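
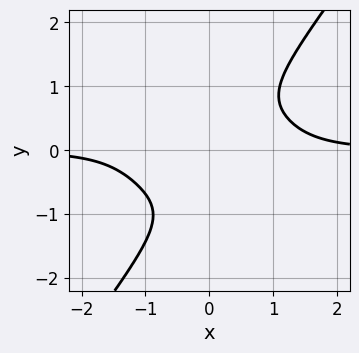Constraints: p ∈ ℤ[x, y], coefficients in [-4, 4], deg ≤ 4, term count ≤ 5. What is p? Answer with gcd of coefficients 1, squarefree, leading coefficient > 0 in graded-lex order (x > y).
1. The degree is 4 — the shape is more complex than any degree-3 curve.
2. Checking where it meets the axes: no x-intercept at any integer in the box; it misses every integer gridline on the y-axis.
3. The integer polynomial consistent with all of this is the stated p.

2*x^3*y + 3*x*y^3 - 3*y^4 - y^3 - 2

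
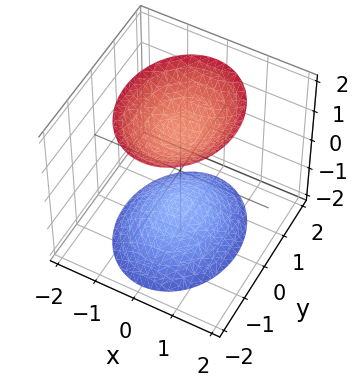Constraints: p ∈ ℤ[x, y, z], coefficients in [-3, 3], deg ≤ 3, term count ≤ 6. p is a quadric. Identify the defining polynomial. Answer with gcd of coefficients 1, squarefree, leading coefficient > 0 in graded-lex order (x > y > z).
(a) The picture has 2 separate pieces.
(b) deg p = 2.
(c) Symmetries: mirror symmetry y ↦ −y ⇒ only even powers of y; mirror symmetry z ↦ −z ⇒ only even powers of z; mirror symmetry x ↦ −x ⇒ only even powers of x.
(d) Against the integer gridlines: the surface avoids every integer y-axis point in the box; no x-intercept at any integer in the box.
(e) Assembling these constraints gives the stated polynomial.

3*x^2 + 2*y^2 - 2*z^2 + 3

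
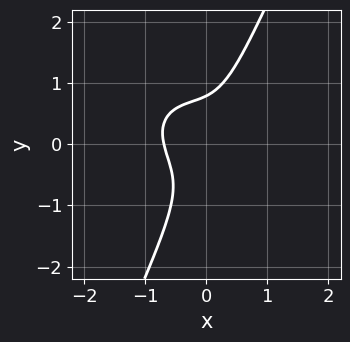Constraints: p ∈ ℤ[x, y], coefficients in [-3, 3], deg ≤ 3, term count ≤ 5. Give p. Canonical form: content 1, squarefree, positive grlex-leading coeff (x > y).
3*x^3 + 2*x^2*y + 3*x*y^2 - 2*y^3 + 1

Degree: the shape is more complex than any degree-2 curve, so deg p = 3.
Putting this together gives p.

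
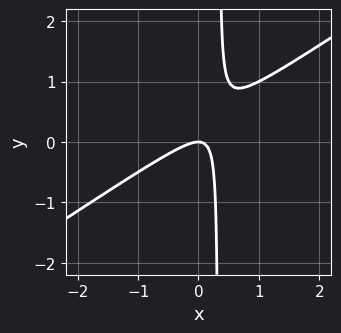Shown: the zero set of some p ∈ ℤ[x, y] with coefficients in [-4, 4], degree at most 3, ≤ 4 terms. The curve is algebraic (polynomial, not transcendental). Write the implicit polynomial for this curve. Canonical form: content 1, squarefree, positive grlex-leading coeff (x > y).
1. deg p = 2. No degree-1 curve has this shape.
2. Checking where it meets the axes: it crosses the y-axis at the gridline y = 0; it meets the x-axis at x = 0 (among the integer gridlines).
3. Matching integer coefficients to the picture gives p.

2*x^2 - 3*x*y + y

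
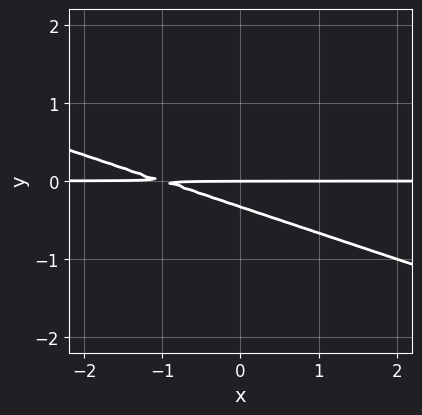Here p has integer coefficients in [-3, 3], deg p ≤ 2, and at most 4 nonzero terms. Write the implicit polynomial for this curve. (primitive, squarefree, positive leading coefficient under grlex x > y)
x*y + 3*y^2 + y

(a) deg p = 2. A generic line meets the curve in up to 2 points.
(b) Checking where it meets the axes: every point of the x-axis in the box is on the curve; one y-axis crossing is at y = 0.
(c) Assembling these constraints gives the stated polynomial.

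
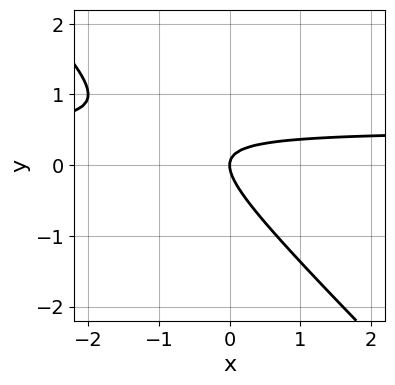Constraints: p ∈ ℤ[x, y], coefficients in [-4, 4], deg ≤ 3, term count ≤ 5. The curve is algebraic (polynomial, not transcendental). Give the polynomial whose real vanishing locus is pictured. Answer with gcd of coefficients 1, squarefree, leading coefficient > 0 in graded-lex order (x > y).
2*x*y + 2*y^2 - x

First, deg p = 2. No degree-1 curve has this shape.
Next, checking where it meets the axes: it meets the y-axis at y = 0 (among the integer gridlines); it crosses the x-axis at the gridline x = 0.
Finally, assembling these constraints gives the stated polynomial.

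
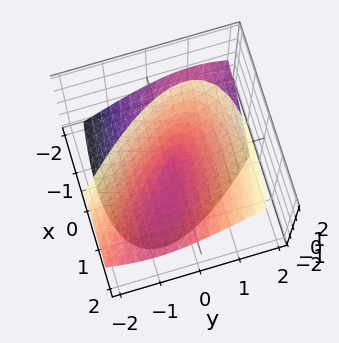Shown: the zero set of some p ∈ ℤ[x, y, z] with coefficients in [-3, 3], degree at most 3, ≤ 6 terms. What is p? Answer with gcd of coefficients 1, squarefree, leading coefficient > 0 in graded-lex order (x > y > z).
x^2 + 3*x*y - 3*x*z + 3*y^2 - 2*z^2

(a) There are 2 components. They look like related sheets of one shape, so recover p as a whole.
(b) Degree: the shape is more complex than any degree-1 surface, so deg p = 2.
(c) Observable constraints: it meets the x-axis at x = 0 (among the integer gridlines); one z-axis crossing is at z = 0.
(d) Fitting integer coefficients to these (and the overall shape) gives p.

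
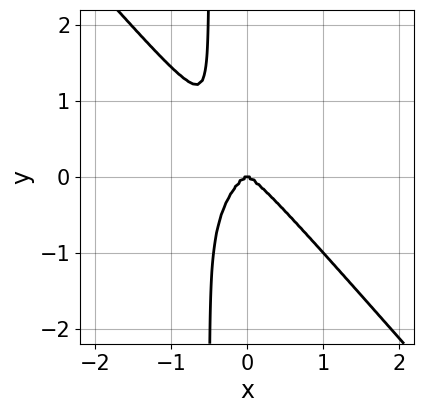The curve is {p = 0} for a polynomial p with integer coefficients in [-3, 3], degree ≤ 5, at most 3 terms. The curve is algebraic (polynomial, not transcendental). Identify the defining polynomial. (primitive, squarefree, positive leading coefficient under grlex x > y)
3*x^4 + 2*x*y^3 + y^3

First, deg p = 4.
Next, from the axis intercepts and sections: it crosses the y-axis at the gridline y = 0; one x-axis crossing is at x = 0.
Finally, matching integer coefficients to the picture gives p.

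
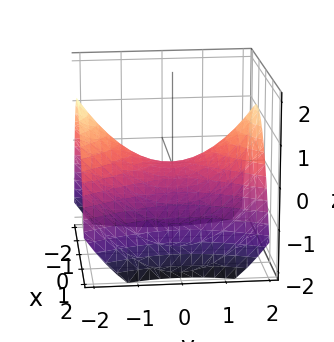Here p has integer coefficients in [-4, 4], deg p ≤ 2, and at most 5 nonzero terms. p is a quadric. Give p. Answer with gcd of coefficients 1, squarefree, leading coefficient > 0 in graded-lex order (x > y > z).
First, degree: a saddle surface; a quadric, so deg p = 2.
Next, symmetries: the x ↦ −x reflection is a symmetry, so x appears only in even powers; the y ↦ −y reflection is a symmetry, so y appears only in even powers.
Next, checking where it meets the axes: it crosses the y-axis at the gridline y = 0; one x-axis crossing is at x = 0; it crosses the z-axis at the gridline z = 0.
Finally, putting this together gives p.

2*x^2 - y^2 + 3*z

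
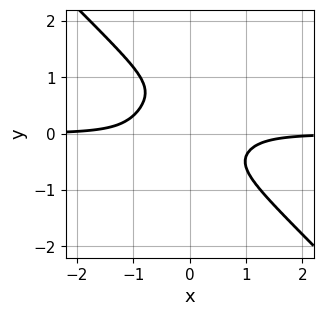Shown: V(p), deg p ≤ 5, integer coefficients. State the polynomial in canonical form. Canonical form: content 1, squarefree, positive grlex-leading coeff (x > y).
3*x^3*y + 3*y^4 - 2*y^3 + 1

1. deg p = 4.
2. Reading off the gridlines: it misses every integer gridline on the x-axis; the curve avoids every integer y-axis point in the box.
3. Matching integer coefficients to the picture gives p.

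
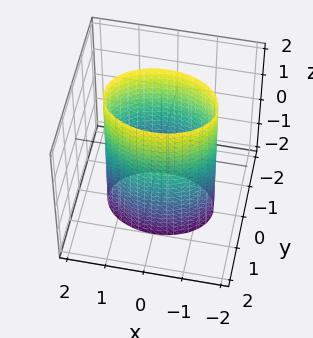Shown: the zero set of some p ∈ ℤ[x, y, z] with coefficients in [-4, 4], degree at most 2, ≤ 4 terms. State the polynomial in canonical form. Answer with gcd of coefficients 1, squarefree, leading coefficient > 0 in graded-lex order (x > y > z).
x^2 + 2*y^2 - 2

1. Degree: constant cross-section along one axis; a quadric, so deg p = 2.
2. Symmetries: the y ↦ −y reflection is a symmetry, so y appears only in even powers; mirror symmetry x ↦ −x ⇒ only even powers of x; it's symmetric under z → −z, forcing even powers of z.
3. Reading off the gridlines: among the integer gridlines, it crosses the y-axis at y ∈ {-1, 1}; it misses every integer gridline on the z-axis.
4. Assembling these constraints gives the stated polynomial.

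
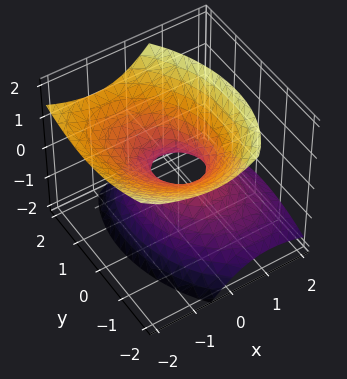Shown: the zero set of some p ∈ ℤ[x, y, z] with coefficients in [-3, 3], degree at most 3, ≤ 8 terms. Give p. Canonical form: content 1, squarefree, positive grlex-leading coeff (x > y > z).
1. Degree: no degree-1 surface has this shape, so deg p = 2.
2. Against the integer gridlines: no z-intercept at any integer in the box.
3. Assembling these constraints gives the stated polynomial.

3*x^2 + x*y + 3*x*z + 2*y^2 - 3*z^2 - 1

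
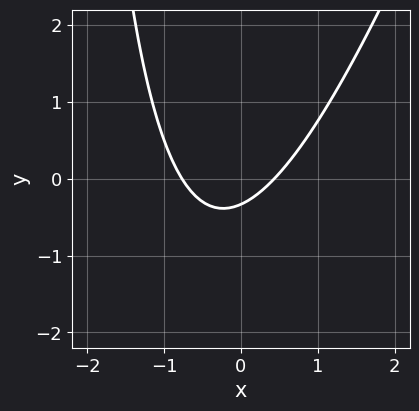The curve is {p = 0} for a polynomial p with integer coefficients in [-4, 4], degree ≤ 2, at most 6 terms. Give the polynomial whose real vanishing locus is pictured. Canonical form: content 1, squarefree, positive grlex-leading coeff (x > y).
3*x^2 - x*y + x - 3*y - 1

(a) The degree is 2 — the shape is more complex than any degree-1 curve.
(b) Solving for integer coefficients yields p as stated.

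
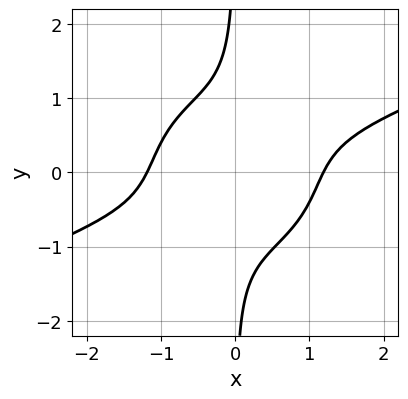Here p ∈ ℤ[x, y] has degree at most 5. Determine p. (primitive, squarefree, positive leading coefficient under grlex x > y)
1. The degree is 4 — no degree-3 curve has this shape.
2. Reading off the gridlines: the curve avoids every integer y-axis point in the box.
3. Fitting integer coefficients to these (and the overall shape) gives p.

x^4 - 2*x^3*y - 3*x*y^3 - 2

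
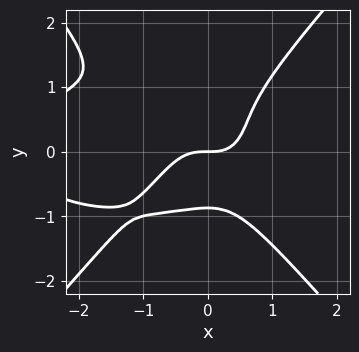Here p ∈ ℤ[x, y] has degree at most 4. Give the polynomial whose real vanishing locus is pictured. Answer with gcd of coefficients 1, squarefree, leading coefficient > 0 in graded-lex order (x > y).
(a) deg p = 4.
(b) From the visible intercepts: it crosses the y-axis at the gridline y = 0; it crosses the x-axis at the gridline x = 0.
(c) These observations pin down the coefficients.

x^4 + 3*x^2*y^2 - 3*y^4 + 3*x^3 - 2*y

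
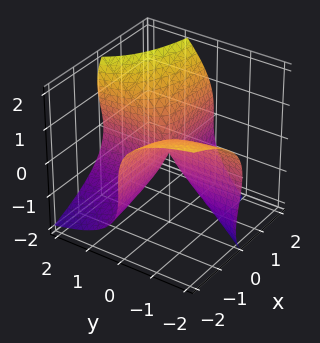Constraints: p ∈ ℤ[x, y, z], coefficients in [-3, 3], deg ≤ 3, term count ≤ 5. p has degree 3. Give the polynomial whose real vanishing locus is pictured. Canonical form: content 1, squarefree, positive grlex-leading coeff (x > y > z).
y*z^2 - z^3 + 3*x*y

(a) deg p = 3.
(b) Observable constraints: the visible y-axis segment lies entirely on the surface; one z-axis crossing is at z = 0.
(c) Assembling these constraints gives the stated polynomial.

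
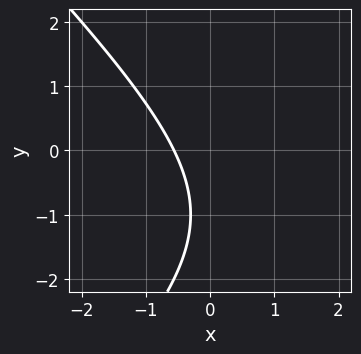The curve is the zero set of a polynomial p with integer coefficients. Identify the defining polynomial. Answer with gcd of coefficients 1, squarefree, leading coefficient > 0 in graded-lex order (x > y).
(a) deg p = 2. The shape is more complex than any degree-1 curve.
(b) Reading off the gridlines: no y-intercept at any integer in the box.
(c) Matching integer coefficients to the picture gives p.

x^2 - y^2 - 3*x - 2*y - 2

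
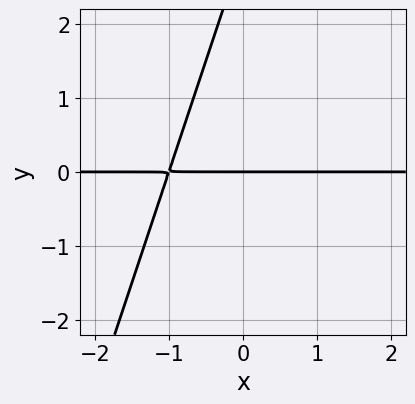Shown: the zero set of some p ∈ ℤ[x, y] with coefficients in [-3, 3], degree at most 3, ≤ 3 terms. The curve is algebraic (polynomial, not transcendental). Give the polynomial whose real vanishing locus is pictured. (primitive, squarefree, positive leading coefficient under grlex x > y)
1. Degree: no degree-1 curve has this shape, so deg p = 2.
2. Checking where it meets the axes: one y-axis crossing is at y = 0; the visible x-axis segment lies entirely on the curve.
3. Putting this together gives p.

3*x*y - y^2 + 3*y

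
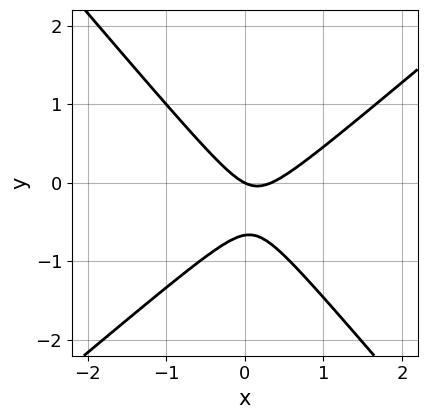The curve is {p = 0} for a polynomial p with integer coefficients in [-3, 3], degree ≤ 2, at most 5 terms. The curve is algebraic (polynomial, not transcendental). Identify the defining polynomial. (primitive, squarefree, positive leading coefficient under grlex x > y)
3*x^2 - x*y - 3*y^2 - x - 2*y

The degree is 2 — the shape is more complex than any degree-1 curve.
Against the integer gridlines: it crosses the y-axis at the gridline y = 0; it meets the x-axis at x = 0 (among the integer gridlines).
Putting this together gives p.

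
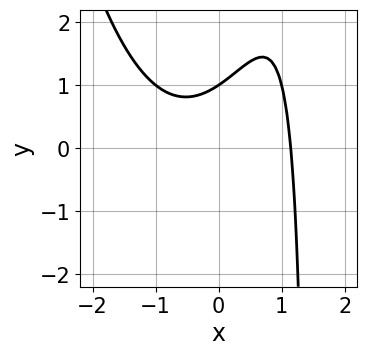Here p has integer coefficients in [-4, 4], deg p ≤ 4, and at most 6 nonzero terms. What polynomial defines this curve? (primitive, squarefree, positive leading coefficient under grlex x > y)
1. Degree: a generic line meets the curve in up to 3 points, so deg p = 3.
2. Observable constraints: it crosses the y-axis at the gridline y = 1.
3. Assembling these constraints gives the stated polynomial.

2*x^3 - 2*x*y + 3*y - 3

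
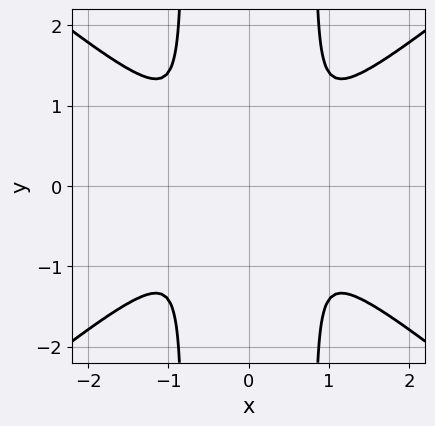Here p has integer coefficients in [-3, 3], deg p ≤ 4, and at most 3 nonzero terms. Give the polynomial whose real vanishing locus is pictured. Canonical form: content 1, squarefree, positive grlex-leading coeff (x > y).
(a) deg p = 4.
(b) Symmetries: the y ↦ −y reflection is a symmetry, so y appears only in even powers; mirror symmetry x ↦ −x ⇒ only even powers of x.
(c) Assembling these constraints gives the stated polynomial.

2*x^4 - 3*x^2*y^2 + 2*y^2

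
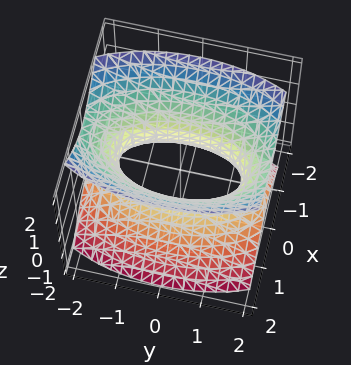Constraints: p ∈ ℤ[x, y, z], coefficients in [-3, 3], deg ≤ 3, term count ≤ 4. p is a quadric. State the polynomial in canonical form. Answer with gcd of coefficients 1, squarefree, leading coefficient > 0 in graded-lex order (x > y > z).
3*x^2 + y^2 - 2*z^2 - 2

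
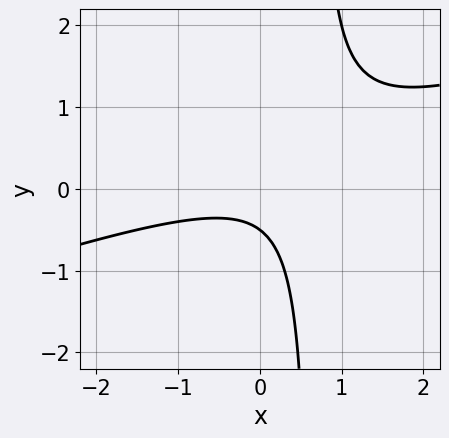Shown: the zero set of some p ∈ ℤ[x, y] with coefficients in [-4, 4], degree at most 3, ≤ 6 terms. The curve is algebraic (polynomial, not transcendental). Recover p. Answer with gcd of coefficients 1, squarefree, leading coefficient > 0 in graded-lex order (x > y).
x^2 - 3*x*y + 2*y + 1

First, degree: no degree-1 curve has this shape, so deg p = 2.
Next, from the axis intercepts and sections: it misses every integer gridline on the x-axis.
Finally, putting this together gives p.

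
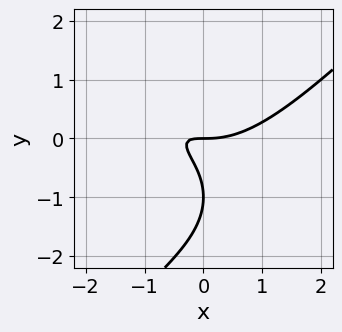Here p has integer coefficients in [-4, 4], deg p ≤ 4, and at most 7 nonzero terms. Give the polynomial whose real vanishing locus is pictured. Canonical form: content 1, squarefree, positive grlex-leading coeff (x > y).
x^3 - y^3 - 2*x*y - 2*y^2 - y

(a) deg p = 3.
(b) From the visible intercepts: among the integer gridlines, it crosses the y-axis at y ∈ {-1, 0}; one x-axis crossing is at x = 0.
(c) These observations pin down the coefficients.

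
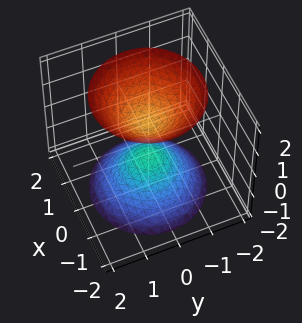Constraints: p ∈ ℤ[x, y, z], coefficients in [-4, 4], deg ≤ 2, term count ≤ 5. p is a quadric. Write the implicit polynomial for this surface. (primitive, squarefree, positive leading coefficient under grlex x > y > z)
3*x^2 + 3*y^2 - 2*z^2 + 1

1. I count 2 distinct pieces. Treating them together as one polynomial.
2. deg p = 2. Two sheets facing apart; a quadric.
3. Symmetries: the z ↦ −z reflection is a symmetry, so z appears only in even powers; the z-axis is an axis of rotation, so x and y enter only as x² + y².
4. Against the integer gridlines: a circular section at z = -2 has radius between 1 and 2; no x-intercept at any integer in the box; no y-intercept at any integer in the box.
5. Solving for integer coefficients yields p as stated.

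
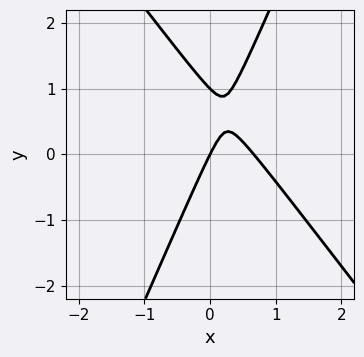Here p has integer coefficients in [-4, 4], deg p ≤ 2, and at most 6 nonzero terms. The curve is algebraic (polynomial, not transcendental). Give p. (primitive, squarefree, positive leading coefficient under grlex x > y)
3*x^2 + x*y - y^2 - 2*x + y

(a) Degree: no degree-1 curve has this shape, so deg p = 2.
(b) Checking where it meets the axes: among the integer gridlines, it crosses the y-axis at y ∈ {0, 1}; it crosses the x-axis at the gridline x = 0.
(c) Putting this together gives p.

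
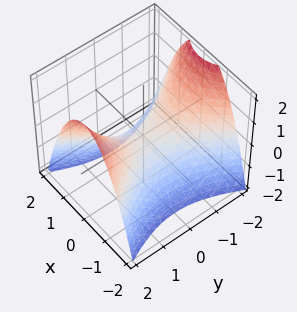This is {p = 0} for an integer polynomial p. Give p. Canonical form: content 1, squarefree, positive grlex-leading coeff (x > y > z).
2*x^2 - y^2 + 2*z

(a) The degree is 2 — a hyperbolic paraboloid; a quadric.
(b) Symmetries: it's symmetric under x → −x, forcing even powers of x; mirror symmetry y ↦ −y ⇒ only even powers of y.
(c) Against the integer gridlines: one y-axis crossing is at y = 0; it meets the x-axis at x = 0 (among the integer gridlines); it meets the z-axis at z = 0 (among the integer gridlines).
(d) Fitting integer coefficients to these (and the overall shape) gives p.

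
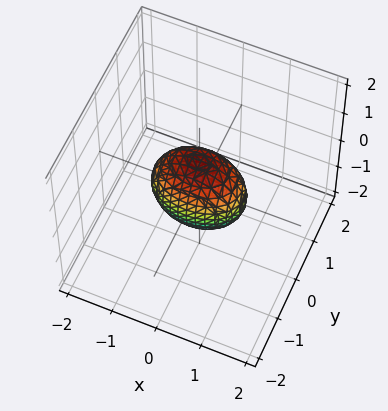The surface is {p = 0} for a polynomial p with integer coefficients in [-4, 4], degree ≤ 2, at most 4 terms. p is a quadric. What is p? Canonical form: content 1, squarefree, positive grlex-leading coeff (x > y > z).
The degree is 2 — a closed, bounded, convex surface; a quadric.
Symmetries: the z ↦ −z reflection is a symmetry, so z appears only in even powers; the y ↦ −y reflection is a symmetry, so y appears only in even powers; the x ↦ −x reflection is a symmetry, so x appears only in even powers.
Reading off the gridlines: the z-axis gridline crossings are at z ∈ {-1, 1}; among the integer gridlines, it crosses the x-axis at x ∈ {-1, 1}.
Putting this together gives p.

x^2 + 2*y^2 + z^2 - 1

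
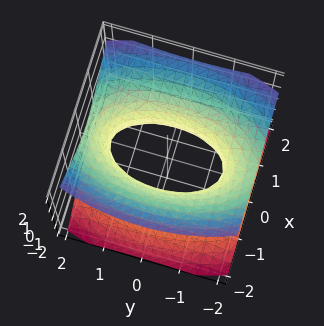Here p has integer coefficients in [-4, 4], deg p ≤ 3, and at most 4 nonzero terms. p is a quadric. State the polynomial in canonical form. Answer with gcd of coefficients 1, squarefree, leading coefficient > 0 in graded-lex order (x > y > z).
3*x^2 + y^2 - 3*z^2 - 2

The degree is 2 — one connected sheet with a waist; a quadric.
Symmetries: it's symmetric under y → −y, forcing even powers of y; mirror symmetry x ↦ −x ⇒ only even powers of x; it's symmetric under z → −z, forcing even powers of z.
Checking where it meets the axes: the surface avoids every integer z-axis point in the box.
Matching integer coefficients to the picture gives p.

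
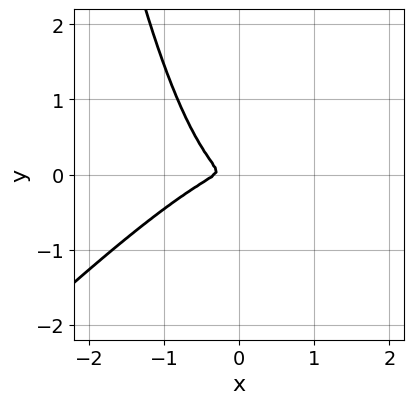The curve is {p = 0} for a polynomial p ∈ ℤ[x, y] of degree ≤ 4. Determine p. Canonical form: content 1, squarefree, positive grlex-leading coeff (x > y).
First, degree: the shape is more complex than any degree-2 curve, so deg p = 3.
Finally, solving for integer coefficients yields p as stated.

3*x^3 - 3*x^2*y + x^2 + 3*y^2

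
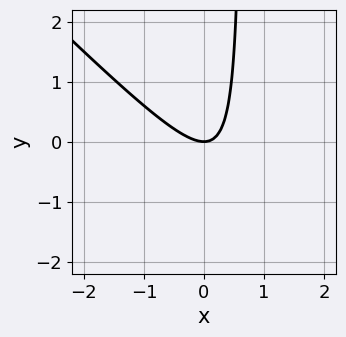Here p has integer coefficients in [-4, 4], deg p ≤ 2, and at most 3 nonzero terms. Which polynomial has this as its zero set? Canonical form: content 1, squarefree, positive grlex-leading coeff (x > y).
3*x^2 + 3*x*y - 2*y

deg p = 2. The shape is more complex than any degree-1 curve.
From the axis intercepts and sections: it crosses the x-axis at the gridline x = 0; it meets the y-axis at y = 0 (among the integer gridlines).
Putting this together gives p.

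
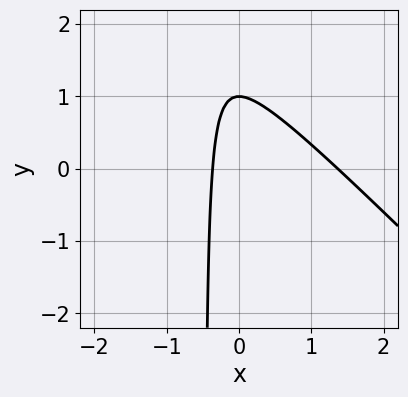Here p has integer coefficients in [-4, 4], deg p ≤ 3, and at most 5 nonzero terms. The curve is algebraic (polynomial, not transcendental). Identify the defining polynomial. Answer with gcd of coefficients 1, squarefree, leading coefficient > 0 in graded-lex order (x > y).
1. The degree is 2 — no degree-1 curve has this shape.
2. Checking where it meets the axes: it crosses the y-axis at the gridline y = 1.
3. Putting this together gives p.

2*x^2 + 2*x*y - 2*x + y - 1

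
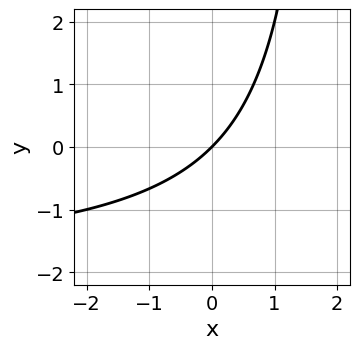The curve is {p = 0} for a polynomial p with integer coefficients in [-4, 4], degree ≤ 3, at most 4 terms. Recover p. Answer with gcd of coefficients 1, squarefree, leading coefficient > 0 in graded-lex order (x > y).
x*y + 2*x - 2*y

deg p = 2.
From the visible intercepts: it meets the y-axis at y = 0 (among the integer gridlines); it crosses the x-axis at the gridline x = 0.
These observations pin down the coefficients.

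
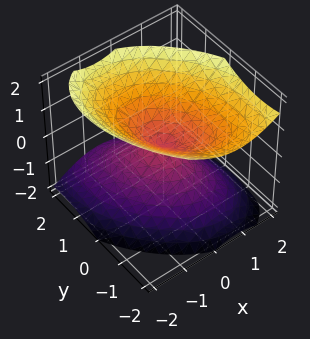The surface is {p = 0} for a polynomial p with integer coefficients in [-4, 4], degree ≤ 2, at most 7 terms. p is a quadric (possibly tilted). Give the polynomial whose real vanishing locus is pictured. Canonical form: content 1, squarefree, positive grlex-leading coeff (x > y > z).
3*x^2 + 2*x*y + 2*y^2 + y*z - 3*z^2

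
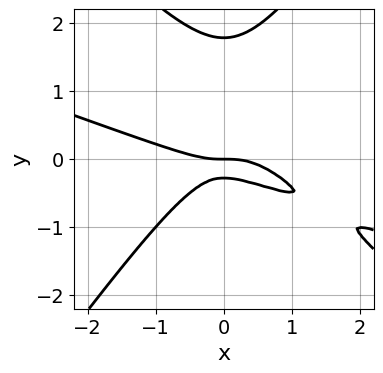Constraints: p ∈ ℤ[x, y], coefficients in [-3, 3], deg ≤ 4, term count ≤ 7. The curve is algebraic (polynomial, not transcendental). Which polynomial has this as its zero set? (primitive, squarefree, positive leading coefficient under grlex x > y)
(a) Degree: no degree-2 curve has this shape, so deg p = 3.
(b) Checking where it meets the axes: one x-axis crossing is at x = 0; one y-axis crossing is at y = 0.
(c) These observations pin down the coefficients.

x^3 + 3*x^2*y - 2*y^3 + 3*y^2 + y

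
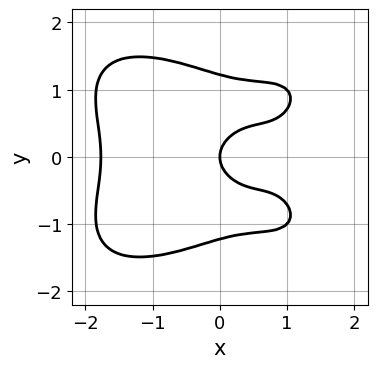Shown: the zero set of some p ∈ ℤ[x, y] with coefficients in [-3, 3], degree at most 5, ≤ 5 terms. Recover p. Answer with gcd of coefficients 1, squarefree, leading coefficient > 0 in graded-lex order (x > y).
x^4 + 2*y^4 - 2*x^2 - 3*y^2 + 2*x

First, degree: no degree-3 curve has this shape, so deg p = 4.
Then, symmetries: the y ↦ −y reflection is a symmetry, so y appears only in even powers.
Next, against the integer gridlines: it crosses the x-axis at the gridline x = 0; it meets the y-axis at y = 0 (among the integer gridlines).
Finally, assembling these constraints gives the stated polynomial.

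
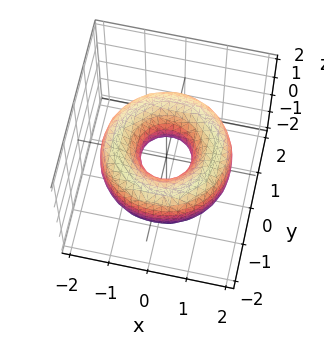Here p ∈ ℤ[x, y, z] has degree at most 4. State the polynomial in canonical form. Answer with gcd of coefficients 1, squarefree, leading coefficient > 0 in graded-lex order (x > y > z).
x^4 + 2*x^2*y^2 + y^4 - 3*x^2 - 3*y^2 + 2*z^2 + 1

deg p = 4. The shape is more complex than any degree-3 surface.
Symmetry: the surface is invariant under rotation about z: p = q(x² + y², z).
Observable constraints: it misses every integer gridline on the z-axis; a circular section at z = 0 has radius between 0 and 1.
Assembling these constraints gives the stated polynomial.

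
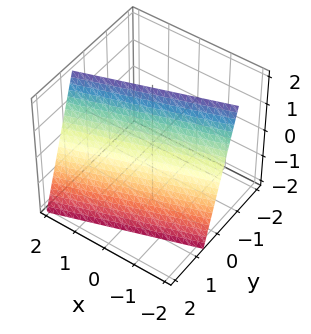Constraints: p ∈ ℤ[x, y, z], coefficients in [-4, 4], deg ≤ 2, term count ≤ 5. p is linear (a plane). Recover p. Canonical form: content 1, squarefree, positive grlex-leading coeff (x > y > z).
The degree is 1 — the surface is flat (a plane).
Observable constraints: it meets the x-axis at x = -2 (among the integer gridlines); it crosses the z-axis at the gridline z = 2.
Putting this together gives p.

x - 3*y - z + 2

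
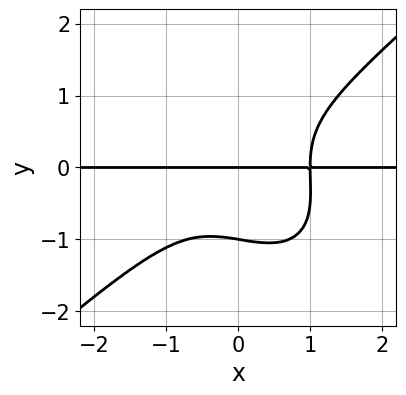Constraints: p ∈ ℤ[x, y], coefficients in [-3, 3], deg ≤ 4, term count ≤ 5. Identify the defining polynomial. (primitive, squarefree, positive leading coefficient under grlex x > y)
2*x^3*y - x*y^3 - 2*y^4 - 2*y

First, deg p = 4.
Next, from the visible intercepts: every point of the x-axis in the box is on the curve; among the integer gridlines, it crosses the y-axis at y ∈ {-1, 0}.
Finally, solving for integer coefficients yields p as stated.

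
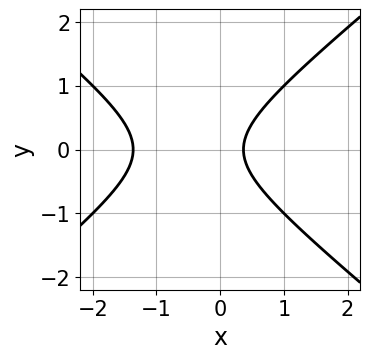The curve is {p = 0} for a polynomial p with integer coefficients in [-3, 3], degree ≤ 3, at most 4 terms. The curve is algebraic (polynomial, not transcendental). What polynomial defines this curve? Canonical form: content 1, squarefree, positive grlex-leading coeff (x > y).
2*x^2 - 3*y^2 + 2*x - 1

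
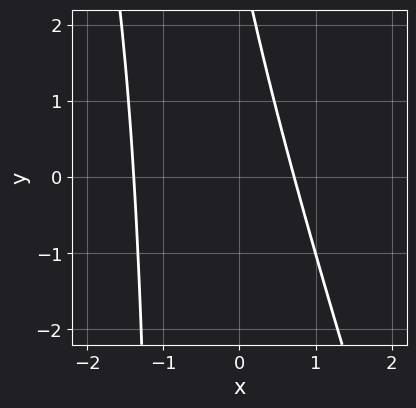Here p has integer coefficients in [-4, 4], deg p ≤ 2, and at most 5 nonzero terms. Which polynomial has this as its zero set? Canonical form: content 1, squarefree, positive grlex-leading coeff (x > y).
3*x^2 + x*y + 2*x + y - 3

First, degree: a generic line meets the curve in up to 2 points, so deg p = 2.
Next, against the integer gridlines: no y-intercept at any integer in the box.
Finally, the integer polynomial consistent with all of this is the stated p.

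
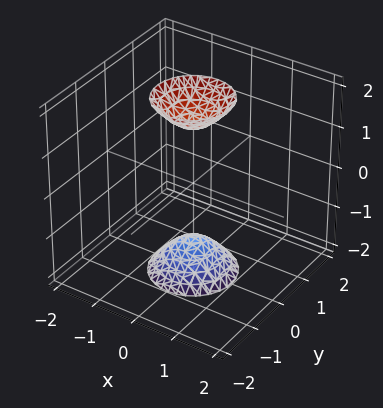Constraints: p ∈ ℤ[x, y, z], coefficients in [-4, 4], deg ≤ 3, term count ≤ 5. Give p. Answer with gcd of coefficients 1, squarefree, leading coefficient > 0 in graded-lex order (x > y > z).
3*x^2 + 3*y^2 - z^2 + 2

1. I count 2 distinct pieces. They look like related sheets of one shape, so recover p as a whole.
2. The degree is 2 — the shape is more complex than any degree-1 surface.
3. Symmetries: the z-axis is an axis of rotation, so x and y enter only as x² + y².
4. From the axis intercepts and sections: the surface avoids every integer y-axis point in the box; the surface avoids every integer x-axis point in the box; a circular section at z = 2 has radius between 0 and 1.
5. Together with the visible shape, these determine p as stated.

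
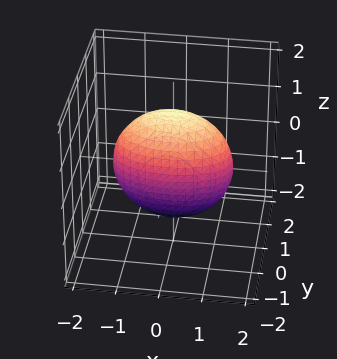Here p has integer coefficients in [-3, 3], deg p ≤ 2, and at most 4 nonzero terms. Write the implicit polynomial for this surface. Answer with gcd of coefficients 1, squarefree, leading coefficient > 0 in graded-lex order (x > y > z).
x^2 + 3*y^2 + z^2 - 2

First, degree: a closed, bounded, convex surface; a quadric, so deg p = 2.
Next, symmetries: mirror symmetry y ↦ −y ⇒ only even powers of y; the x ↦ −x reflection is a symmetry, so x appears only in even powers; it's symmetric under z → −z, forcing even powers of z.
Finally, matching integer coefficients to the picture gives p.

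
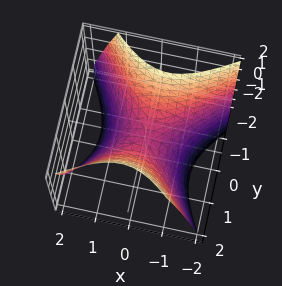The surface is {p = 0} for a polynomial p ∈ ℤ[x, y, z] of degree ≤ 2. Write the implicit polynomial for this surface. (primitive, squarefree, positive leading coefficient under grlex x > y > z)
2*x^2 - x*y - 2*y^2 + 2*z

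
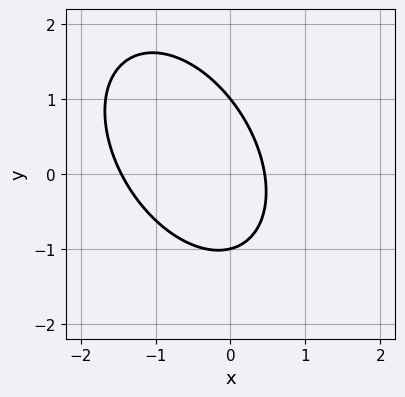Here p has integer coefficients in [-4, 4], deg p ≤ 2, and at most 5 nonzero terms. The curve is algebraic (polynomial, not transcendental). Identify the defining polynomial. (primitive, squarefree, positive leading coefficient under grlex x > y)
1. The degree is 2 — a generic line meets the curve in up to 2 points.
2. Reading off the gridlines: among the integer gridlines, it crosses the y-axis at y ∈ {-1, 1}.
3. Together with the visible shape, these determine p as stated.

3*x^2 + 2*x*y + 2*y^2 + 3*x - 2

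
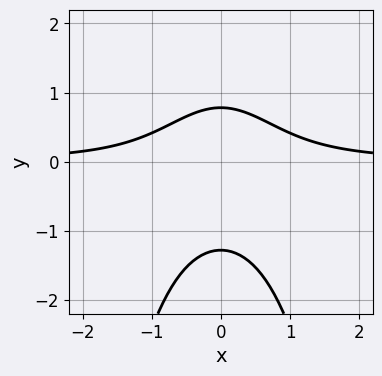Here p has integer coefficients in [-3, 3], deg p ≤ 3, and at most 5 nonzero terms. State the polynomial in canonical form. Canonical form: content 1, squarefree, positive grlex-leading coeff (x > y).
3*x^2*y + 2*y^2 + y - 2

1. deg p = 3.
2. Symmetries: mirror symmetry x ↦ −x ⇒ only even powers of x.
3. From the axis intercepts and sections: the curve avoids every integer x-axis point in the box.
4. Fitting integer coefficients to these (and the overall shape) gives p.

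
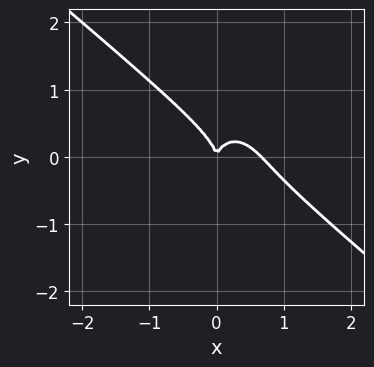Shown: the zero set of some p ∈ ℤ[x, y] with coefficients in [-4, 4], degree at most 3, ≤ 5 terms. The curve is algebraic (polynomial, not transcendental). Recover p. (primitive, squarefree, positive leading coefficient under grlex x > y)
3*x^3 + 3*x^2*y + x*y^2 + 2*y^3 - 2*x^2

Degree: the shape is more complex than any degree-2 curve, so deg p = 3.
Against the integer gridlines: it crosses the y-axis at the gridline y = 0; it crosses the x-axis at the gridline x = 0.
Together with the visible shape, these determine p as stated.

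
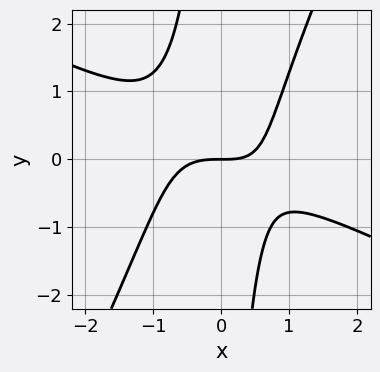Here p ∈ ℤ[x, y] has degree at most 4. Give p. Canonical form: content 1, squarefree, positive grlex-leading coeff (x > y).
Degree: no degree-2 curve has this shape, so deg p = 3.
From the visible intercepts: it meets the x-axis at x = 0 (among the integer gridlines); it meets the y-axis at y = 0 (among the integer gridlines).
Assembling these constraints gives the stated polynomial.

2*x^3 + 3*x^2*y - 2*x*y^2 + x*y - 3*y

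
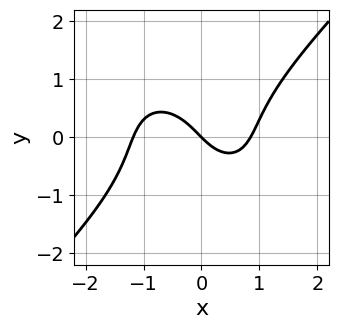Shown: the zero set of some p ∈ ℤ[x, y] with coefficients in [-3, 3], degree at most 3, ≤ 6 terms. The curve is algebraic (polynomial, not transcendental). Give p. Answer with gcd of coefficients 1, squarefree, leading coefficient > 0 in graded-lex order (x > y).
First, deg p = 3. The shape is more complex than any degree-2 curve.
Then, from the axis intercepts and sections: it meets the y-axis at y = 0 (among the integer gridlines); it meets the x-axis at x = 0 (among the integer gridlines).
Finally, solving for integer coefficients yields p as stated.

3*x^3 - 3*y^3 + x^2 - 3*x - 3*y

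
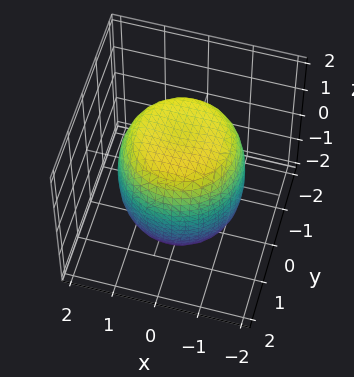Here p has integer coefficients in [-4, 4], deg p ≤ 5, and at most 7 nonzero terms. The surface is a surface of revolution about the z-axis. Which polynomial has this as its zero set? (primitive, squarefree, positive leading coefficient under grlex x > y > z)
x^4 + 2*x^2*y^2 + y^4 - x^2 - y^2 + z^2 - 2

(a) Degree: no degree-3 surface has this shape, so deg p = 4.
(b) By symmetry, the z-axis is an axis of rotation, so x and y enter only as x² + y².
(c) Against the integer gridlines: a circular section at z = -1 has radius between 1 and 2.
(d) These observations pin down the coefficients.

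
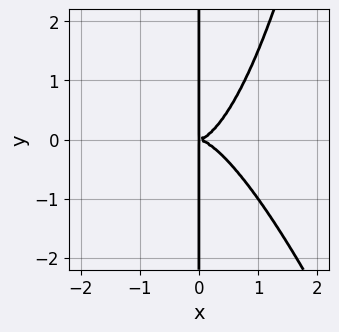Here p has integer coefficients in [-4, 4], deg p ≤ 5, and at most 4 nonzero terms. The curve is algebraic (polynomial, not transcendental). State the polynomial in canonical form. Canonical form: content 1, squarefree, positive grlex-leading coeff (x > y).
Degree: a generic line meets the curve in up to 4 points, so deg p = 4.
Checking where it meets the axes: the visible y-axis segment lies entirely on the curve.
Putting this together gives p.

3*x^4 + x^3*y - 2*x*y^2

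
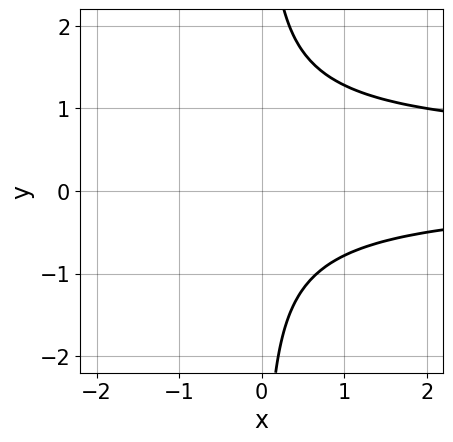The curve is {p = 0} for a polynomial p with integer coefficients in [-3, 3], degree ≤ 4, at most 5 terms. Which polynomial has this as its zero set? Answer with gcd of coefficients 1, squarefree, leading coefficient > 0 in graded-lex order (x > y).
2*x*y^2 - x*y - 2

(a) Degree: no degree-2 curve has this shape, so deg p = 3.
(b) From the visible intercepts: no y-intercept at any integer in the box; it misses every integer gridline on the x-axis.
(c) Fitting integer coefficients to these (and the overall shape) gives p.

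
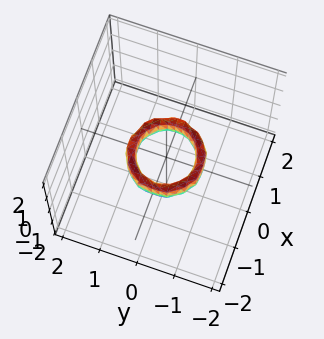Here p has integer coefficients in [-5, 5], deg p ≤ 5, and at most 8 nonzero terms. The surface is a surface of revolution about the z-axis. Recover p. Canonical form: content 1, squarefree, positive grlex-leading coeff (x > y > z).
2*x^4 + 4*x^2*y^2 + 2*y^4 - 3*x^2 - 3*y^2 + z^2 + 1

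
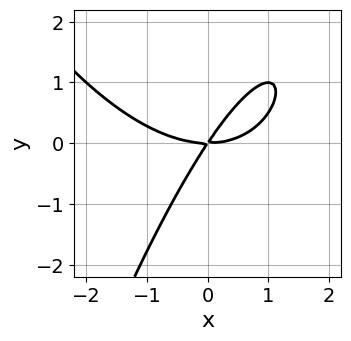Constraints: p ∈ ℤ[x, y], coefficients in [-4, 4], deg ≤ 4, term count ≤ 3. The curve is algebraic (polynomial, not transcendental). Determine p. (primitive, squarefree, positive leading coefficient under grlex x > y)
The degree is 3 — a generic line meets the curve in up to 3 points.
Checking where it meets the axes: one y-axis crossing is at y = 0; it crosses the x-axis at the gridline x = 0.
Matching integer coefficients to the picture gives p.

x^3 - 3*x*y + 2*y^2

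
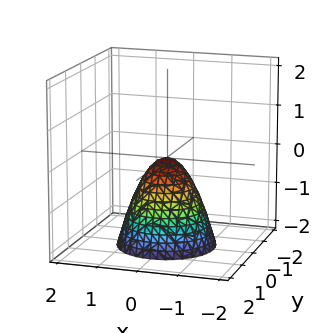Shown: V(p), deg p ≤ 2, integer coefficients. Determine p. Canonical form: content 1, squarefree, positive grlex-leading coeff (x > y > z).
3*x^2 + 3*y^2 + 2*z

(a) deg p = 2. A single bowl opening along one axis; a quadric.
(b) Symmetries: every cross-section ⟂ z is a circle, so x, y appear only via x² + y².
(c) From the visible intercepts: it crosses the y-axis at the gridline y = 0; it crosses the x-axis at the gridline x = 0; a circular section at z = -2 has radius between 1 and 2.
(d) The integer polynomial consistent with all of this is the stated p.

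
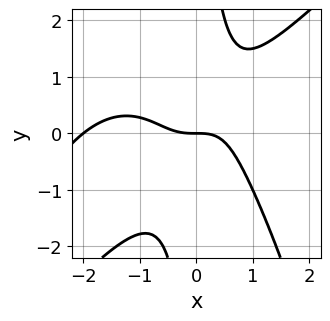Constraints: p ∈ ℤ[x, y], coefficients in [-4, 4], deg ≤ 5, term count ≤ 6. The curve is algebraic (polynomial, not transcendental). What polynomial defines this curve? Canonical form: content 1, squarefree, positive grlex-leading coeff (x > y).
(a) The degree is 4 — no degree-3 curve has this shape.
(b) Reading off the gridlines: one y-axis crossing is at y = 0; the x-axis gridline crossings are at x ∈ {-2, 0}.
(c) Matching integer coefficients to the picture gives p.

x^4 - x^3*y + 2*x^3 - 2*x*y^2 + 2*y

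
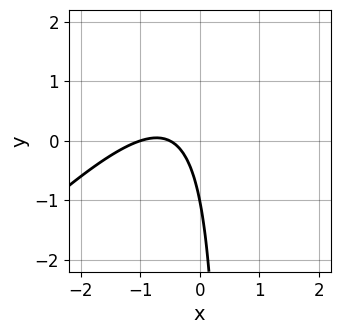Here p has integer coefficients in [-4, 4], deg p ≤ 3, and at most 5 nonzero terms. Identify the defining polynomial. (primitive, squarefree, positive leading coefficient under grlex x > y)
2*x^2 - 2*x*y + 3*x + y + 1

(a) deg p = 2. No degree-1 curve has this shape.
(b) Observable constraints: it crosses the x-axis at the gridline x = -1; it crosses the y-axis at the gridline y = -1.
(c) Matching integer coefficients to the picture gives p.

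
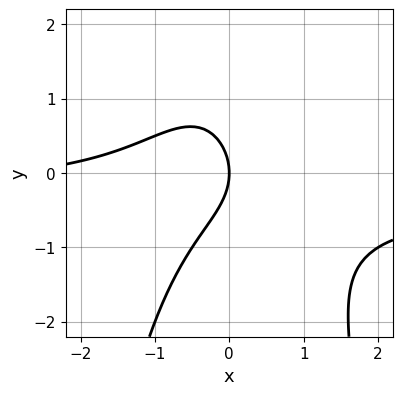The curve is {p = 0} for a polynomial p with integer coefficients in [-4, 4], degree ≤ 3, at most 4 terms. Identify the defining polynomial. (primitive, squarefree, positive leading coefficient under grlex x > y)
3*x^2*y + x^2 + 2*y^2 + 3*x

(a) deg p = 3. A generic line meets the curve in up to 3 points.
(b) From the visible intercepts: one x-axis crossing is at x = 0; one y-axis crossing is at y = 0.
(c) Assembling these constraints gives the stated polynomial.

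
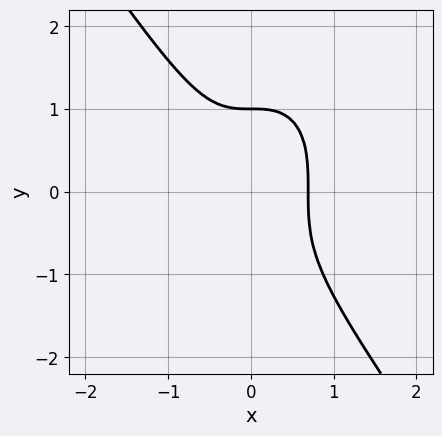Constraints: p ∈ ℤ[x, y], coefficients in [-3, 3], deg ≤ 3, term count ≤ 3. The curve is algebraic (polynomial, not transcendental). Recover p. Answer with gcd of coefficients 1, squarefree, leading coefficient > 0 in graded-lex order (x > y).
3*x^3 + y^3 - 1

(a) Degree: a generic line meets the curve in up to 3 points, so deg p = 3.
(b) Checking where it meets the axes: one y-axis crossing is at y = 1.
(c) Matching integer coefficients to the picture gives p.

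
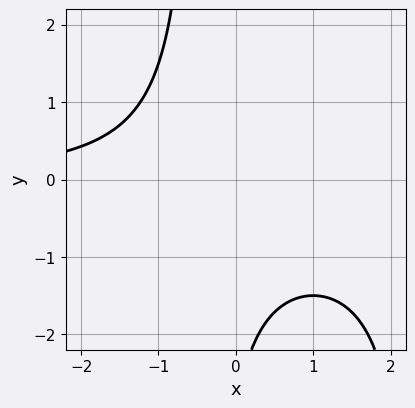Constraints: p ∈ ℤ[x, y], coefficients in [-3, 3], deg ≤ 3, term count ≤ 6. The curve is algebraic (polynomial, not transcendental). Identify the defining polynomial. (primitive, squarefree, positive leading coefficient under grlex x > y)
x^2*y - 2*x*y - y - 3

(a) The degree is 3 — a generic line meets the curve in up to 3 points.
(b) Checking where it meets the axes: no x-intercept at any integer in the box; the curve avoids every integer y-axis point in the box.
(c) Assembling these constraints gives the stated polynomial.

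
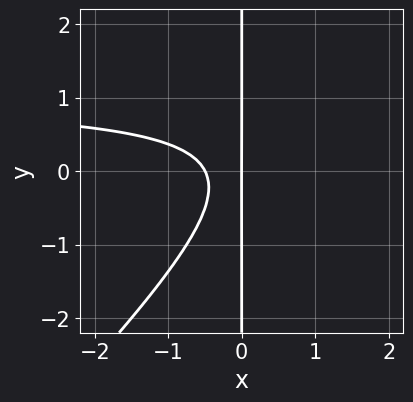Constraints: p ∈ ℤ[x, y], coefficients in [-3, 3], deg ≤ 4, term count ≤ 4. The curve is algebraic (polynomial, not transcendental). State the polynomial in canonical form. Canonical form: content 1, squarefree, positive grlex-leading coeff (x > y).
1. Degree: the shape is more complex than any degree-2 curve, so deg p = 3.
2. From the axis intercepts and sections: it meets the x-axis at x = 0 (among the integer gridlines); the visible y-axis segment lies entirely on the curve.
3. Together with the visible shape, these determine p as stated.

2*x^2*y - 2*x*y^2 - 2*x^2 - x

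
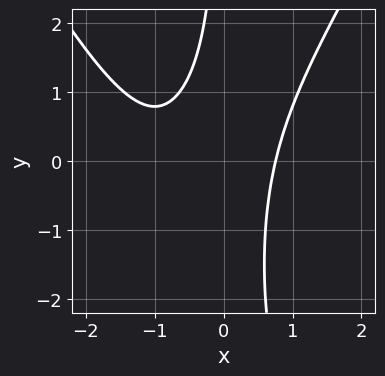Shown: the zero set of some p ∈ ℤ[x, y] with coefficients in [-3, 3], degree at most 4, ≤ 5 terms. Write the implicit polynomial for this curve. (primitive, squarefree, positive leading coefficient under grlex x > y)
3*x^3 - x*y^2 + 3*x^2 - 3*x*y - 3

First, the degree is 3 — a generic line meets the curve in up to 3 points.
Next, checking where it meets the axes: no y-intercept at any integer in the box.
Finally, fitting integer coefficients to these (and the overall shape) gives p.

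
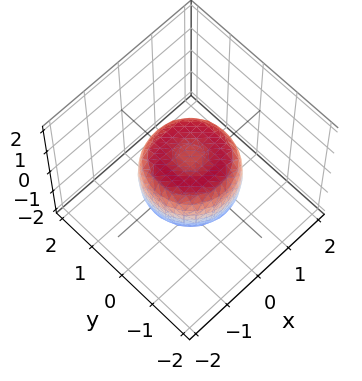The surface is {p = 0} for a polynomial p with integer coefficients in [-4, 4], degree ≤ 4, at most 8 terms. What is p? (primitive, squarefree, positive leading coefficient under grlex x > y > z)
(a) The degree is 4 — the shape is more complex than any degree-3 surface.
(b) By symmetry, the z-axis is an axis of rotation, so x and y enter only as x² + y².
(c) Reading off the gridlines: a circular section at z = 0 has radius between 1 and 2.
(d) Fitting integer coefficients to these (and the overall shape) gives p.

2*x^4 + 4*x^2*y^2 + 2*y^4 - 2*x^2 - 2*y^2 + 2*z^2 - 1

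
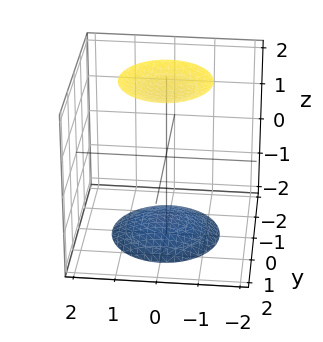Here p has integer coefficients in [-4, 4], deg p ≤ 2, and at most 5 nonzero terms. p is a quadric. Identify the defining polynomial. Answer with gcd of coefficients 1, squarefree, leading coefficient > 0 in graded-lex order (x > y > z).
x^2 + y^2 - z^2 + 3

The picture has 2 separate pieces.
deg p = 2.
Symmetries: it's symmetric under z → −z, forcing even powers of z; the surface is invariant under rotation about z: p = q(x² + y², z).
From the visible intercepts: a circular section at z = -2 has radius exactly 1; it misses every integer gridline on the x-axis.
Together with the visible shape, these determine p as stated.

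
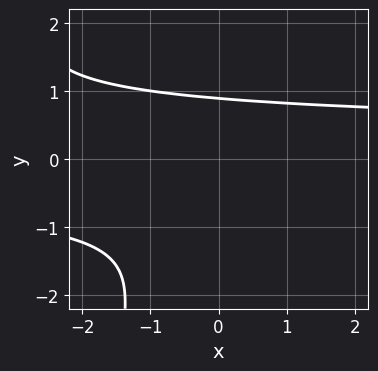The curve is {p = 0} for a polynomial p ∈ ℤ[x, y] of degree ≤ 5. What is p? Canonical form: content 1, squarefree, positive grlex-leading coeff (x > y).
First, the degree is 4 — the shape is more complex than any degree-3 curve.
Next, from the visible intercepts: the curve avoids every integer x-axis point in the box.
Finally, assembling these constraints gives the stated polynomial.

x*y^3 + 2*y^3 + 2*y^2 - 3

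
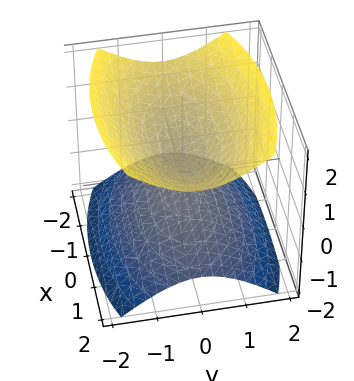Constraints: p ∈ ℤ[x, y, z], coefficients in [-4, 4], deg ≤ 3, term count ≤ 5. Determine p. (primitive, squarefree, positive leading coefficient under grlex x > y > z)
x^2 + 3*y^2 - 3*z^2 + 1

I count 2 distinct pieces. Treating them together as one polynomial.
deg p = 2. Two separate bowl-shaped sheets opening away from each other; a quadric.
Symmetries: the y ↦ −y reflection is a symmetry, so y appears only in even powers; mirror symmetry z ↦ −z ⇒ only even powers of z; the x ↦ −x reflection is a symmetry, so x appears only in even powers.
Observable constraints: no x-intercept at any integer in the box; the surface avoids every integer y-axis point in the box.
The integer polynomial consistent with all of this is the stated p.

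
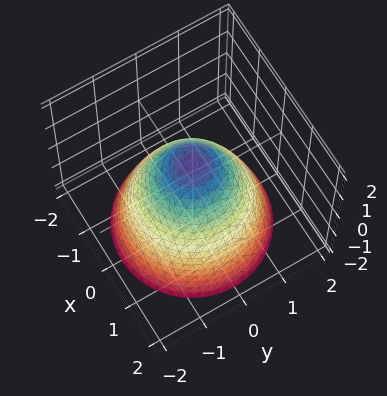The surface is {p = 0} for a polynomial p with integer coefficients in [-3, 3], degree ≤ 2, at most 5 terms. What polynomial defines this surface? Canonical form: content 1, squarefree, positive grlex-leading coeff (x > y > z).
1. Degree: the shape is more complex than any degree-1 surface, so deg p = 2.
2. Symmetries: every cross-section ⟂ z is a circle, so x, y appear only via x² + y².
3. Checking where it meets the axes: the y-axis gridline crossings are at y ∈ {-1, 1}; among the integer gridlines, it crosses the x-axis at x ∈ {-1, 1}.
4. Putting this together gives p.

x^2 + y^2 + z - 1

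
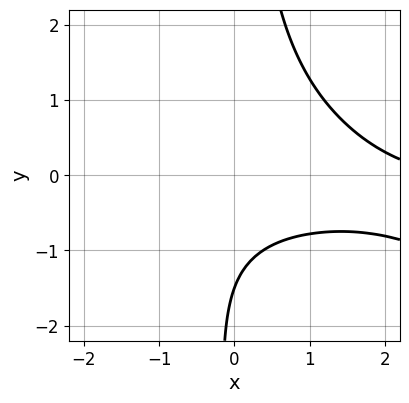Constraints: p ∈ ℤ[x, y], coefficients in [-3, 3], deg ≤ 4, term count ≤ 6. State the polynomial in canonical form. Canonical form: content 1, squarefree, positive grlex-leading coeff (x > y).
(a) Degree: a generic line meets the curve in up to 3 points, so deg p = 3.
(b) Observable constraints: no x-intercept at any integer in the box.
(c) Solving for integer coefficients yields p as stated.

x^2*y + 2*x*y^2 + x - 2*y - 3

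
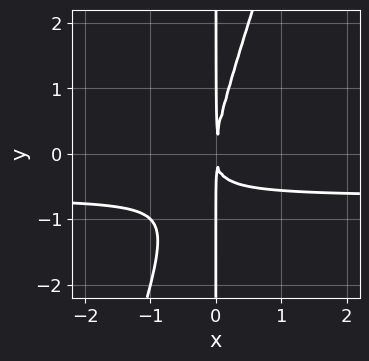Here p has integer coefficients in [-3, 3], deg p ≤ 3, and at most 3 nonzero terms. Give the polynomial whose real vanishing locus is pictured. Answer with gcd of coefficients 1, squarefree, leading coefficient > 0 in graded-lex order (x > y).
The degree is 3 — a generic line meets the curve in up to 3 points.
Against the integer gridlines: the visible y-axis segment lies entirely on the curve.
Fitting integer coefficients to these (and the overall shape) gives p.

3*x^2*y - x*y^2 + 2*x^2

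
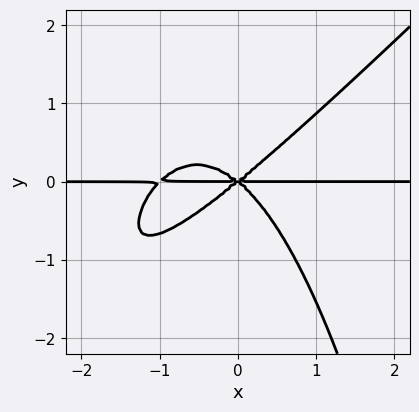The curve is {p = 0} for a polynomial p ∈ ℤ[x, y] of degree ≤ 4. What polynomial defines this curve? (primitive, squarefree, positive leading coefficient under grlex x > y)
2*x^3*y - 2*x^2*y^2 + 2*x^2*y - 3*y^3

deg p = 4.
From the visible intercepts: one y-axis crossing is at y = 0; the visible x-axis segment lies entirely on the curve.
The integer polynomial consistent with all of this is the stated p.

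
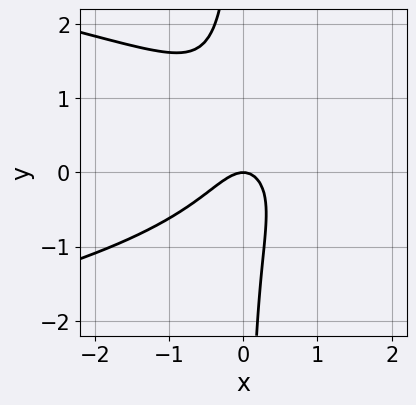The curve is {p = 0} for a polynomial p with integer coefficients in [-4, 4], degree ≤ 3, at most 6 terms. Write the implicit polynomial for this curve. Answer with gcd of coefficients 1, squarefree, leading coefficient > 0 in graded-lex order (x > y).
2*x*y^2 + 2*x^2 - x*y + y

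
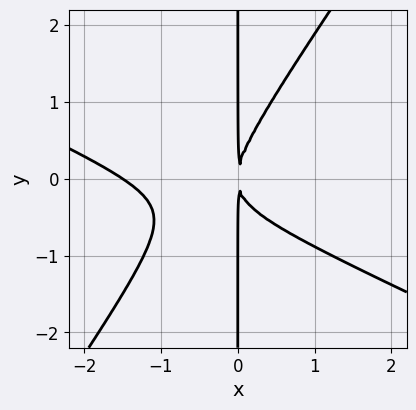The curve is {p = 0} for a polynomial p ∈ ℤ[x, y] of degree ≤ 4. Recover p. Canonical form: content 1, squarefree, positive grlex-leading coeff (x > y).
(a) The degree is 3 — no degree-2 curve has this shape.
(b) Observable constraints: the visible y-axis segment lies entirely on the curve.
(c) Together with the visible shape, these determine p as stated.

2*x^3 + 3*x^2*y - 3*x*y^2 + 3*x^2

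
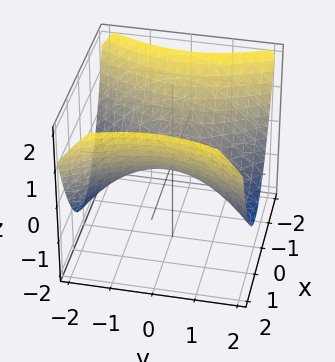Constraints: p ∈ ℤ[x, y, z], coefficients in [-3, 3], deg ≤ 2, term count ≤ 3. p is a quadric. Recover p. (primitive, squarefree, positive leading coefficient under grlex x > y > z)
2*x^2 - y^2 - 3*z

1. The degree is 2 — a saddle surface; a quadric.
2. Symmetries: the x ↦ −x reflection is a symmetry, so x appears only in even powers; the y ↦ −y reflection is a symmetry, so y appears only in even powers.
3. Against the integer gridlines: one x-axis crossing is at x = 0; it crosses the z-axis at the gridline z = 0.
4. The integer polynomial consistent with all of this is the stated p.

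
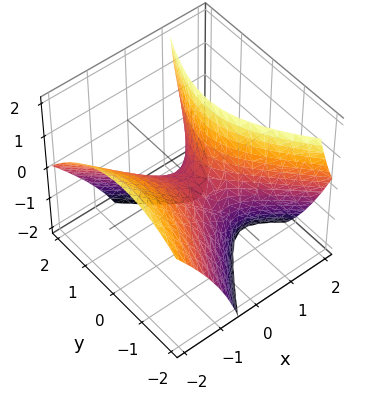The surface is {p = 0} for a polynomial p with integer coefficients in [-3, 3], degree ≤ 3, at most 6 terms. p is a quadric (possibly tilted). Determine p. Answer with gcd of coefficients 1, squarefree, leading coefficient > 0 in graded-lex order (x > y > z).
3*x^2 + x*y + 3*x*z - 2*y^2 - 2*z

The degree is 2 — a generic line meets the surface in up to 2 points.
From the visible intercepts: it crosses the y-axis at the gridline y = 0; it crosses the z-axis at the gridline z = 0.
These observations pin down the coefficients.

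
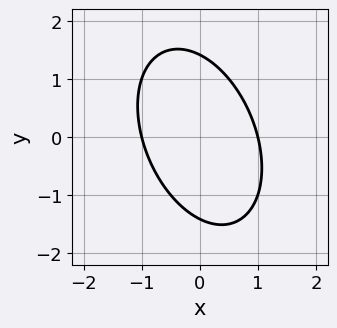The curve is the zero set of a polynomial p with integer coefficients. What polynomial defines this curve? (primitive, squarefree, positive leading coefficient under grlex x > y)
2*x^2 + x*y + y^2 - 2

First, the degree is 2 — no degree-1 curve has this shape.
Then, observable constraints: among the integer gridlines, it crosses the x-axis at x ∈ {-1, 1}.
Finally, these observations pin down the coefficients.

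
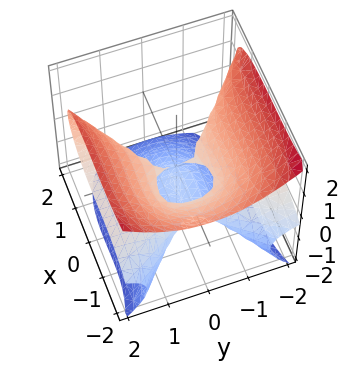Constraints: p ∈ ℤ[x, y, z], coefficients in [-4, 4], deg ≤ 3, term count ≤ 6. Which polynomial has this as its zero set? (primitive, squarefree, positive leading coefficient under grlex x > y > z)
x^3 - 3*y^2*z + 3*z^3 + x^2 + 2*z^2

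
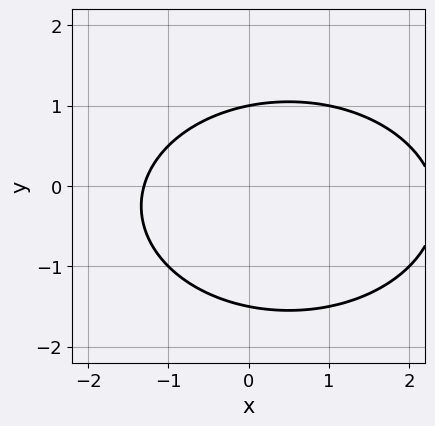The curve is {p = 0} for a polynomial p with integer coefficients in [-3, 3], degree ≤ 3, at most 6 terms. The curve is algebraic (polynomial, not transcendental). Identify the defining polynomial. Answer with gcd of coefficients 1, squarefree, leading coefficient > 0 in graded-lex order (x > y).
x^2 + 2*y^2 - x + y - 3

1. deg p = 2. A generic line meets the curve in up to 2 points.
2. Checking where it meets the axes: it meets the y-axis at y = 1 (among the integer gridlines).
3. Together with the visible shape, these determine p as stated.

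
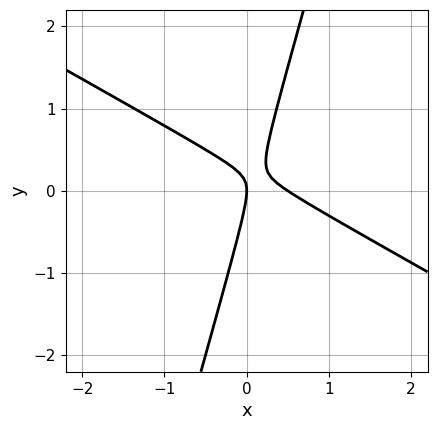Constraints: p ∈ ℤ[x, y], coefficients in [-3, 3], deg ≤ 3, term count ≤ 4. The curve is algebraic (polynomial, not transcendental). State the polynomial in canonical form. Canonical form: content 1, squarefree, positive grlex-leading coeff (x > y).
2*x^2 + 3*x*y - y^2 - x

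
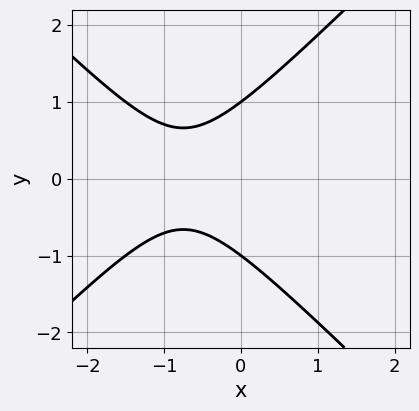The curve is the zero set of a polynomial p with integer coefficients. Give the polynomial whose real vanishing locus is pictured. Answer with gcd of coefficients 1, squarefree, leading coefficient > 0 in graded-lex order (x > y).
2*x^2 - 2*y^2 + 3*x + 2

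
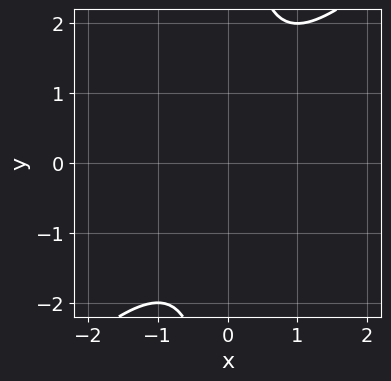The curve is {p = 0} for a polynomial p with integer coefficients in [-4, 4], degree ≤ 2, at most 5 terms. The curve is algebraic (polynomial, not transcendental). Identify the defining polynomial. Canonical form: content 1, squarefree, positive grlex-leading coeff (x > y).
x^2 - x*y + 1

First, deg p = 2.
Next, checking where it meets the axes: the curve avoids every integer y-axis point in the box; the curve avoids every integer x-axis point in the box.
Finally, the integer polynomial consistent with all of this is the stated p.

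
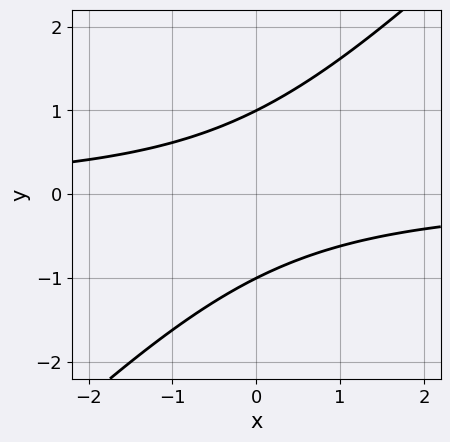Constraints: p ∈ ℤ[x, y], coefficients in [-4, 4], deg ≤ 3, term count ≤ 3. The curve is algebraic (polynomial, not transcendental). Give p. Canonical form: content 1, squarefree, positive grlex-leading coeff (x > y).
x*y - y^2 + 1

1. Degree: no degree-1 curve has this shape, so deg p = 2.
2. Against the integer gridlines: the y-axis gridline crossings are at y ∈ {-1, 1}; it misses every integer gridline on the x-axis.
3. Matching integer coefficients to the picture gives p.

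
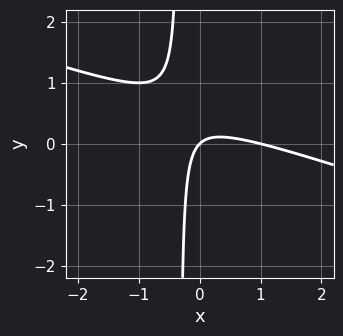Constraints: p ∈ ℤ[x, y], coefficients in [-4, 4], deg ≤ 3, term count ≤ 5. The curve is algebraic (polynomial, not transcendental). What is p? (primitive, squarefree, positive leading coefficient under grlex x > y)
First, degree: a generic line meets the curve in up to 2 points, so deg p = 2.
Next, from the axis intercepts and sections: among the integer gridlines, it crosses the x-axis at x ∈ {0, 1}; one y-axis crossing is at y = 0.
Finally, fitting integer coefficients to these (and the overall shape) gives p.

x^2 + 3*x*y - x + y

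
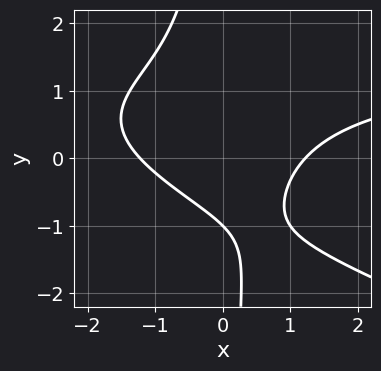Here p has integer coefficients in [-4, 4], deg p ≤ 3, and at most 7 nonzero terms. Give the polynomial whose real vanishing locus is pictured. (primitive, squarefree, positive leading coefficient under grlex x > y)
(a) deg p = 3. A generic line meets the curve in up to 3 points.
(b) From the axis intercepts and sections: one y-axis crossing is at y = -1.
(c) The integer polynomial consistent with all of this is the stated p.

x^2*y + 3*x*y^2 - 2*x^2 + 3*y + 3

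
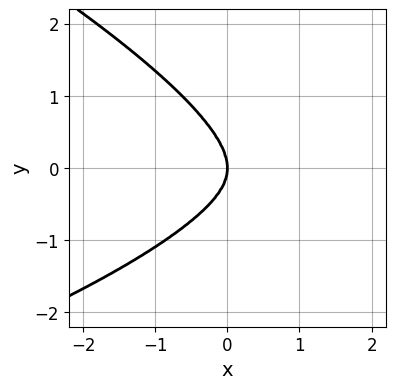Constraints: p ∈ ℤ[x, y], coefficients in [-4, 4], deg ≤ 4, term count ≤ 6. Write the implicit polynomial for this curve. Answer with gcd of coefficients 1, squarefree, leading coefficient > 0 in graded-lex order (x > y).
(a) deg p = 4. The shape is more complex than any degree-3 curve.
(b) Against the integer gridlines: it meets the x-axis at x = 0 (among the integer gridlines); it crosses the y-axis at the gridline y = 0.
(c) These observations pin down the coefficients.

x*y^3 + 3*y^4 + 2*x^3 + 3*x*y^2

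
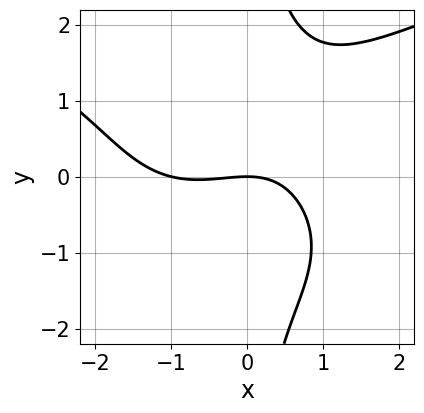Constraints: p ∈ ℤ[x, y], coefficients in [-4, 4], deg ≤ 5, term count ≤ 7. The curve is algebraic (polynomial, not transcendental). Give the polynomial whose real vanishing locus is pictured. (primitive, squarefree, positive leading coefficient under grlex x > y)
x*y^3 - x^3 - x^2 + x*y - 3*y

1. Degree: the shape is more complex than any degree-3 curve, so deg p = 4.
2. Checking where it meets the axes: it crosses the y-axis at the gridline y = 0; among the integer gridlines, it crosses the x-axis at x ∈ {-1, 0}.
3. Assembling these constraints gives the stated polynomial.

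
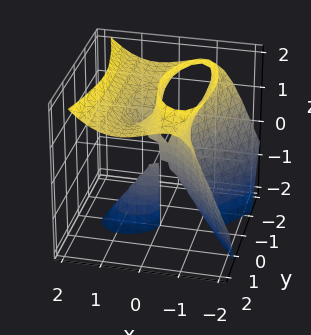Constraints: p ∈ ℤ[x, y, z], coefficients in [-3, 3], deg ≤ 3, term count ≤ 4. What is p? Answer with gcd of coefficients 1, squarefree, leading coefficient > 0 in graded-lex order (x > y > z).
2*x^3 - x*z^2 - 2*y^2*z + 3*y^2

1. There are 2 components. They look like related sheets of one shape, so recover p as a whole.
2. deg p = 3. The shape is more complex than any degree-2 surface.
3. From the visible intercepts: it meets the x-axis at x = 0 (among the integer gridlines); every point of the z-axis in the box is on the surface.
4. Together with the visible shape, these determine p as stated.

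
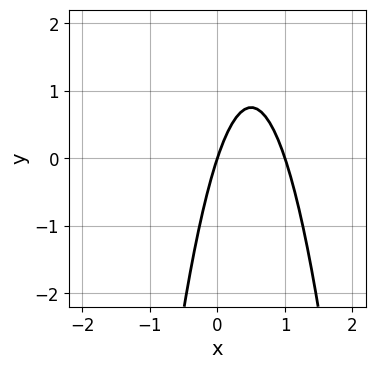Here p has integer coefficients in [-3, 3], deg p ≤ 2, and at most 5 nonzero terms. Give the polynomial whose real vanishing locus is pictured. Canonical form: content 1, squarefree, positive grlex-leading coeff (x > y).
1. Degree: the shape is more complex than any degree-1 curve, so deg p = 2.
2. Reading off the gridlines: among the integer gridlines, it crosses the x-axis at x ∈ {0, 1}; one y-axis crossing is at y = 0.
3. Matching integer coefficients to the picture gives p.

3*x^2 - 3*x + y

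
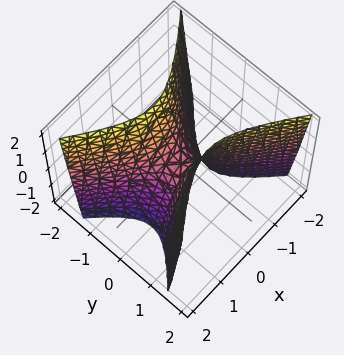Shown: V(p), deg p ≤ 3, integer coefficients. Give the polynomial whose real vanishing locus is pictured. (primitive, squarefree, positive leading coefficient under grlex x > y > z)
The degree is 2 — a saddle surface; a quadric.
Symmetries: mirror symmetry x ↦ −x ⇒ only even powers of x; the y ↦ −y reflection is a symmetry, so y appears only in even powers.
From the visible intercepts: it crosses the y-axis at the gridline y = 0; one x-axis crossing is at x = 0; one z-axis crossing is at z = 0.
The integer polynomial consistent with all of this is the stated p.

2*x^2 - 3*y^2 + z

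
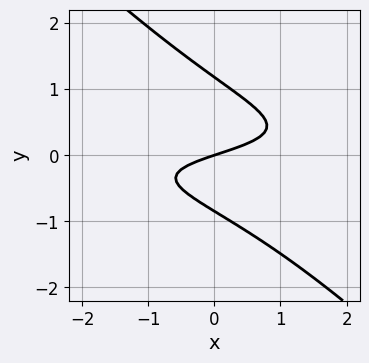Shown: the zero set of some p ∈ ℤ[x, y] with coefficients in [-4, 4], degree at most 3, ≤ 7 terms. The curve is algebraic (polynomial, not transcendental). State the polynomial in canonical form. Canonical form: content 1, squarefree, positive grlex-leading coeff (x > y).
3*x*y^2 + 3*y^3 - y^2 + x - 3*y

1. deg p = 3.
2. Against the integer gridlines: one x-axis crossing is at x = 0; it crosses the y-axis at the gridline y = 0.
3. Assembling these constraints gives the stated polynomial.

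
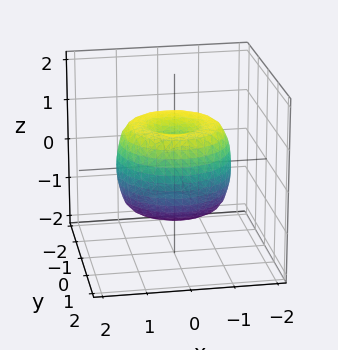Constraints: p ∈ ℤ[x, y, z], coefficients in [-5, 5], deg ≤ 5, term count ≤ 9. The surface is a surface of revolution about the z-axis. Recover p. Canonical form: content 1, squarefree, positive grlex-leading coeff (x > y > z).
2*x^4 + 4*x^2*y^2 + 2*y^4 - 3*x^2 - 3*y^2 + 2*z^2 - 1

First, deg p = 4. No degree-3 surface has this shape.
Then, symmetries: every cross-section ⟂ z is a circle, so x, y appear only via x² + y².
Next, against the integer gridlines: a circular section at z = -1 has radius between 0 and 1.
Finally, putting this together gives p.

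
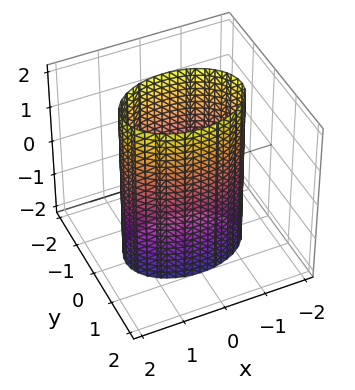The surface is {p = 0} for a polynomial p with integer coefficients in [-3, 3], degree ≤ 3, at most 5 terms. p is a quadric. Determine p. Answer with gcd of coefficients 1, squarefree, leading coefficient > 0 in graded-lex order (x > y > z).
1. Degree: constant cross-section along one axis; a quadric, so deg p = 2.
2. Symmetries: it's symmetric under z → −z, forcing even powers of z; it's symmetric under x → −x, forcing even powers of x; it's symmetric under y → −y, forcing even powers of y.
3. Reading off the gridlines: the surface avoids every integer z-axis point in the box; the y-axis gridline crossings are at y ∈ {-1, 1}.
4. These observations pin down the coefficients.

x^2 + 2*y^2 - 2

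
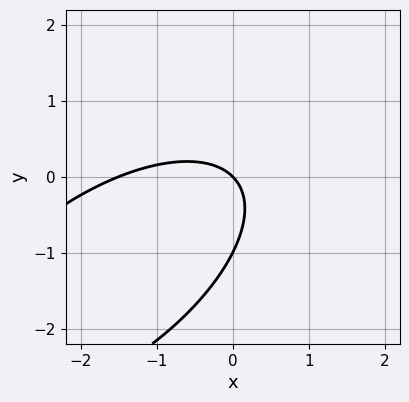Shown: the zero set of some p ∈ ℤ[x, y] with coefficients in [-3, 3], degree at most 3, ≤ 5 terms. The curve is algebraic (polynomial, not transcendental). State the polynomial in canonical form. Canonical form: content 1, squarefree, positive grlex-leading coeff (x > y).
2*x^2 - 3*x*y + 3*y^2 + 3*x + 3*y

1. The degree is 2 — no degree-1 curve has this shape.
2. Observable constraints: it meets the x-axis at x = 0 (among the integer gridlines); the y-axis gridline crossings are at y ∈ {-1, 0}.
3. Solving for integer coefficients yields p as stated.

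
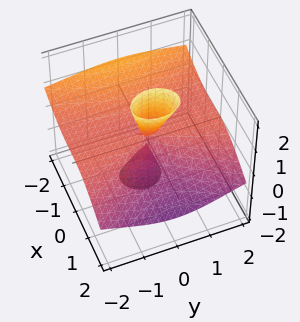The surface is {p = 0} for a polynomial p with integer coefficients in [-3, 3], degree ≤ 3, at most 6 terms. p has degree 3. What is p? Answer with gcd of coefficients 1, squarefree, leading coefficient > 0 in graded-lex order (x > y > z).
1. The picture has 2 separate pieces. Treating them together as one polynomial.
2. deg p = 3. A generic line meets the surface in up to 3 points.
3. Reading off the gridlines: the visible z-axis segment lies entirely on the surface; it meets the y-axis at y = 0 (among the integer gridlines); it meets the x-axis at x = 0 (among the integer gridlines).
4. Fitting integer coefficients to these (and the overall shape) gives p.

2*x^3 + 3*x^2*z - 2*x*z^2 + 3*y^2*z - y^2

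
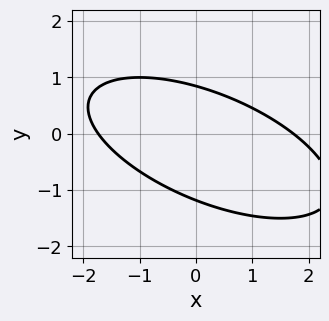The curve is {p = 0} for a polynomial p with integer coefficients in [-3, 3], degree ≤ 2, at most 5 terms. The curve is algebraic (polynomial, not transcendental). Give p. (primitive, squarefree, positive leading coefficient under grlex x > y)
(a) The degree is 2 — a generic line meets the curve in up to 2 points.
(b) Matching integer coefficients to the picture gives p.

x^2 + 2*x*y + 3*y^2 + y - 3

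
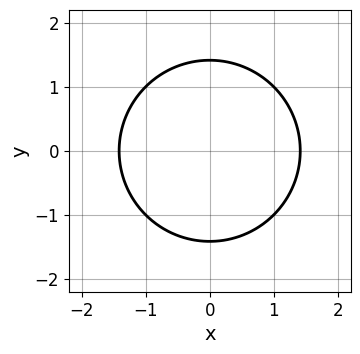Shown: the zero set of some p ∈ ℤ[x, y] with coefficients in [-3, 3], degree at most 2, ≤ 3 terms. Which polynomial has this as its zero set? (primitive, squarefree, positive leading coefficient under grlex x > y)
x^2 + y^2 - 2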